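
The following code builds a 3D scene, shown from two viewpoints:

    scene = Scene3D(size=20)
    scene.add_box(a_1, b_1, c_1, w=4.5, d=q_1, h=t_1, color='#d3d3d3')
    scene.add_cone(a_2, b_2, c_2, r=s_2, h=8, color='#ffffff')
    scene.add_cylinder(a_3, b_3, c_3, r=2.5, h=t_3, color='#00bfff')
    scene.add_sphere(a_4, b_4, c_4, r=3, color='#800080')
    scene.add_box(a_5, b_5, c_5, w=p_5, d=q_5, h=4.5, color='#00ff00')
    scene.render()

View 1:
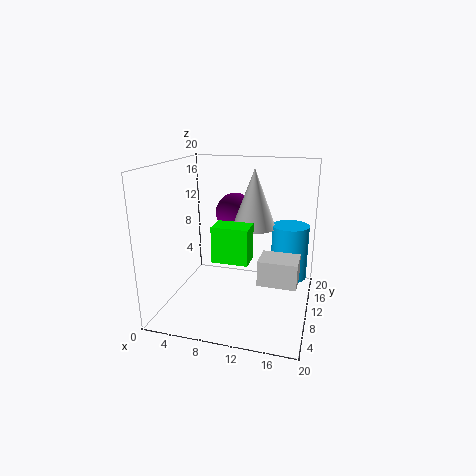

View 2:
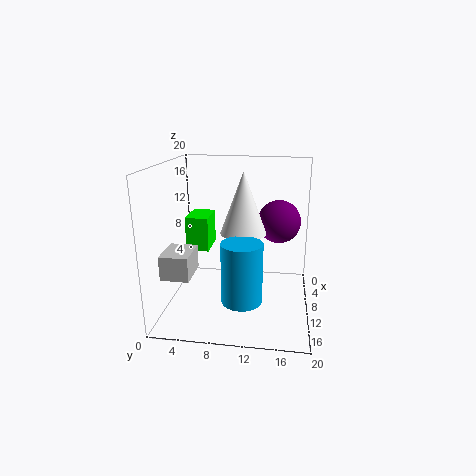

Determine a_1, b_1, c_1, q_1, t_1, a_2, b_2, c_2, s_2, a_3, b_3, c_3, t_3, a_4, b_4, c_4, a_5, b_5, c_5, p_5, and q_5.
a_1 = 14.5
b_1 = 2
c_1 = 7.5
q_1 = 3.5
t_1 = 3
a_2 = 12
b_2 = 11
c_2 = 11.5
s_2 = 3
a_3 = 17
b_3 = 11.5
c_3 = 4.5
t_3 = 7.5
a_4 = 8
b_4 = 15.5
c_4 = 12
a_5 = 8.5
b_5 = 3.5
c_5 = 9
p_5 = 4.5
q_5 = 3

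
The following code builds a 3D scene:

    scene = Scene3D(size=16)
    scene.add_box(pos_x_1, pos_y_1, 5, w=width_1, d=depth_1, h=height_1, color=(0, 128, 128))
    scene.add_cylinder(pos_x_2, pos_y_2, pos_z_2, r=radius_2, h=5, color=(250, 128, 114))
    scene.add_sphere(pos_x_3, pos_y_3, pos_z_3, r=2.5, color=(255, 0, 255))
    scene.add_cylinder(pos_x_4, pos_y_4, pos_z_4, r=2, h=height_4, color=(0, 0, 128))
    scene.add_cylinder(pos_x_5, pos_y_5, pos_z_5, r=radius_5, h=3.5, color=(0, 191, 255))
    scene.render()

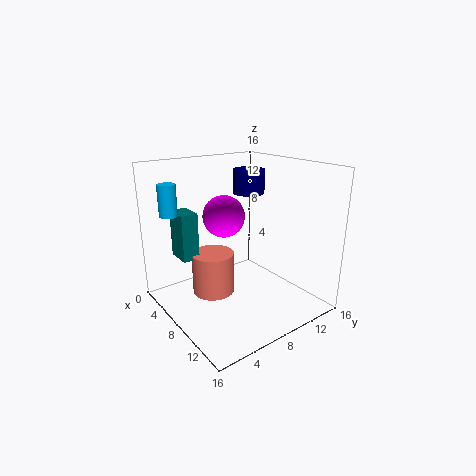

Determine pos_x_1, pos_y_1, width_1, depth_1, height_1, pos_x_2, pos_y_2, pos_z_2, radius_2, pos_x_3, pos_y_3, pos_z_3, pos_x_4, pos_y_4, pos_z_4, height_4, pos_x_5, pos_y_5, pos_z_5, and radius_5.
pos_x_1 = 1.5
pos_y_1 = 3
width_1 = 3
depth_1 = 2
height_1 = 5.5
pos_x_2 = 5
pos_y_2 = 6.5
pos_z_2 = 0.5
radius_2 = 2.5
pos_x_3 = 4.5
pos_y_3 = 8.5
pos_z_3 = 9.5
pos_x_4 = 3.5
pos_y_4 = 13
pos_z_4 = 11.5
height_4 = 3
pos_x_5 = 3.5
pos_y_5 = 2
pos_z_5 = 10.5
radius_5 = 1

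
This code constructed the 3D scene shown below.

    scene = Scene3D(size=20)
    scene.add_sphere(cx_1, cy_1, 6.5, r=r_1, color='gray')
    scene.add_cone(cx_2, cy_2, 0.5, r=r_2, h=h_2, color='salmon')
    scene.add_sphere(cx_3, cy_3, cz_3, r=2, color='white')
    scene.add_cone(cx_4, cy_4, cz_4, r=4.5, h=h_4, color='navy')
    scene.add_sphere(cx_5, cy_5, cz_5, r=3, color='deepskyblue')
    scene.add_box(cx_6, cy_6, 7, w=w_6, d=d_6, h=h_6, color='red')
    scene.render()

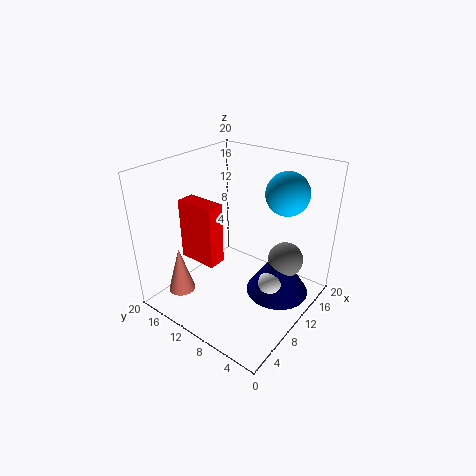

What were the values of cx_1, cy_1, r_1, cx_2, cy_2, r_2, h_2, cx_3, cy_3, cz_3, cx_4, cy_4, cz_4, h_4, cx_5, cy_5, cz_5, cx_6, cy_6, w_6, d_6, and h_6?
cx_1 = 14
cy_1 = 4.5
r_1 = 2.5
cx_2 = 5.5
cy_2 = 17.5
r_2 = 2
h_2 = 7
cx_3 = 11.5
cy_3 = 5
cz_3 = 3.5
cx_4 = 13
cy_4 = 5
cz_4 = 1.5
h_4 = 7
cx_5 = 15
cy_5 = 5.5
cz_5 = 16
cx_6 = 5.5
cy_6 = 11
w_6 = 2.5
d_6 = 5.5
h_6 = 8.5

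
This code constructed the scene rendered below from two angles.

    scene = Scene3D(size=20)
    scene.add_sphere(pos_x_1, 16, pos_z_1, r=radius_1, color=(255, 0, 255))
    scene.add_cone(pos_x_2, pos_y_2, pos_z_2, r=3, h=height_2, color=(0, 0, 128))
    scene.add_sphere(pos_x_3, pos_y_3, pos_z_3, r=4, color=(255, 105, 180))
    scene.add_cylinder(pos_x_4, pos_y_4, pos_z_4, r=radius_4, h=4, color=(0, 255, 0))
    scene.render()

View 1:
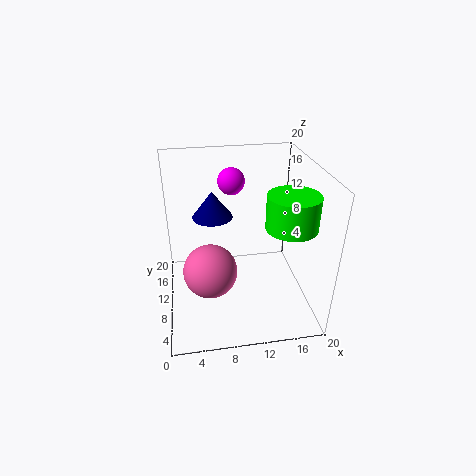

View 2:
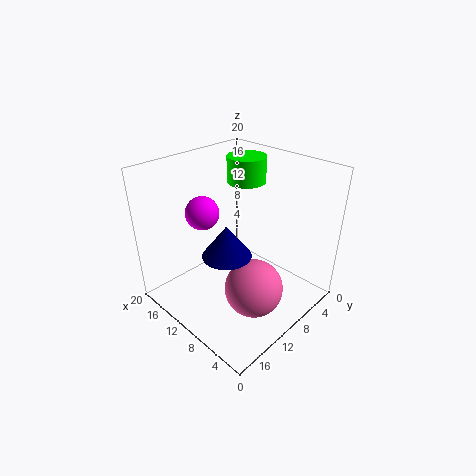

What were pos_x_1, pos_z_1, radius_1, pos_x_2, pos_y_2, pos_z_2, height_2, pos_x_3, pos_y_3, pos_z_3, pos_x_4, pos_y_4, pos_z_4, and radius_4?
pos_x_1 = 10, pos_z_1 = 16, radius_1 = 2, pos_x_2 = 7, pos_y_2 = 15, pos_z_2 = 11, height_2 = 4, pos_x_3 = 6, pos_y_3 = 11, pos_z_3 = 4, pos_x_4 = 15, pos_y_4 = 3, pos_z_4 = 15, radius_4 = 3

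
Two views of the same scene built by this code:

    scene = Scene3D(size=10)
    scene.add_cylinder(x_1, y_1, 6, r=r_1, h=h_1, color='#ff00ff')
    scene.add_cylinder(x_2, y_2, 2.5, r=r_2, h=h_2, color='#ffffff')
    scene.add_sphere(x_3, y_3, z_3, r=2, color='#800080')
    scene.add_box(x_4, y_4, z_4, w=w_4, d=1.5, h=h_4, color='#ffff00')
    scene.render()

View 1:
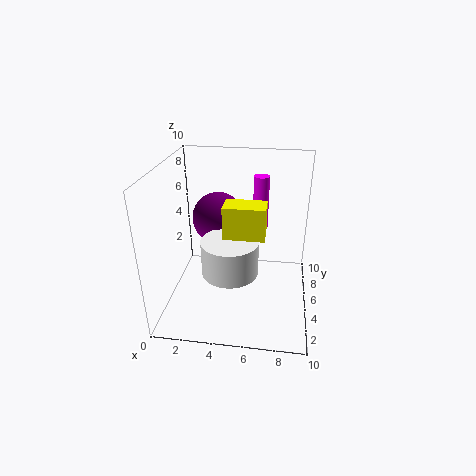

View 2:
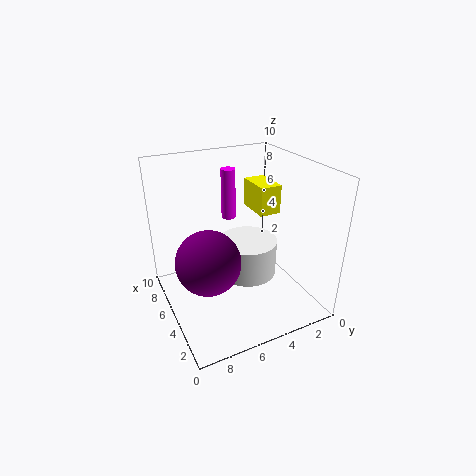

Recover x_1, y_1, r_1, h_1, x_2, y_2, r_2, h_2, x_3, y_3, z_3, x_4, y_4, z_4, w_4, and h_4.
x_1 = 6.5, y_1 = 5, r_1 = 0.5, h_1 = 3.5, x_2 = 4.5, y_2 = 4.5, r_2 = 2, h_2 = 2.5, x_3 = 3, y_3 = 8, z_3 = 5, x_4 = 4.5, y_4 = 2, z_4 = 6.5, w_4 = 2.5, h_4 = 2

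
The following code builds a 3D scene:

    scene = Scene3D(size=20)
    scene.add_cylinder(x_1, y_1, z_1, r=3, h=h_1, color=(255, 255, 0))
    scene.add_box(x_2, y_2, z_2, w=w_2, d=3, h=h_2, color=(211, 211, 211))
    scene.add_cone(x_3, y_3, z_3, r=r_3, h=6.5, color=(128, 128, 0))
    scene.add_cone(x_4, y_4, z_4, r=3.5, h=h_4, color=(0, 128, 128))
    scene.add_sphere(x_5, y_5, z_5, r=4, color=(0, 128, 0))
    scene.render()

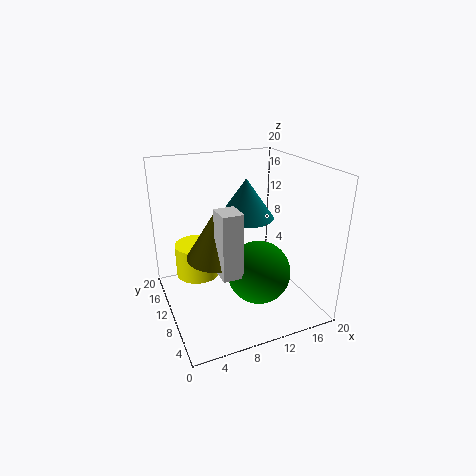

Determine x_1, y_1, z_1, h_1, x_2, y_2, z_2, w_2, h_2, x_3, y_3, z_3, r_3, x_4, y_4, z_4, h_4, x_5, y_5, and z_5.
x_1 = 4.5, y_1 = 11.5, z_1 = 5, h_1 = 4.5, x_2 = 5, y_2 = 2.5, z_2 = 8.5, w_2 = 2.5, h_2 = 8, x_3 = 6, y_3 = 7, z_3 = 9.5, r_3 = 4, x_4 = 10, y_4 = 7.5, z_4 = 14, h_4 = 5, x_5 = 10.5, y_5 = 4.5, z_5 = 7.5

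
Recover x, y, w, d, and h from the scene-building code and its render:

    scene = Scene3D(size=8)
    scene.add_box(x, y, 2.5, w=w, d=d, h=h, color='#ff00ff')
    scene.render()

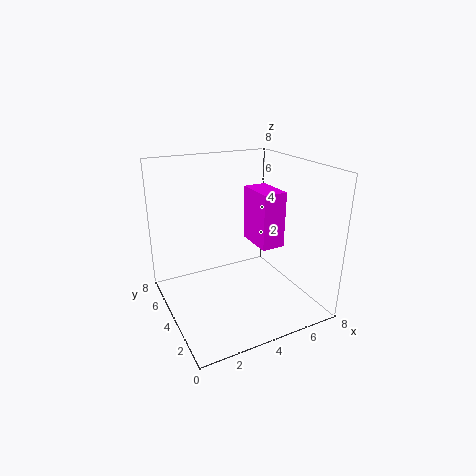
x = 6, y = 4.5, w = 1.5, d = 2.5, h = 3.5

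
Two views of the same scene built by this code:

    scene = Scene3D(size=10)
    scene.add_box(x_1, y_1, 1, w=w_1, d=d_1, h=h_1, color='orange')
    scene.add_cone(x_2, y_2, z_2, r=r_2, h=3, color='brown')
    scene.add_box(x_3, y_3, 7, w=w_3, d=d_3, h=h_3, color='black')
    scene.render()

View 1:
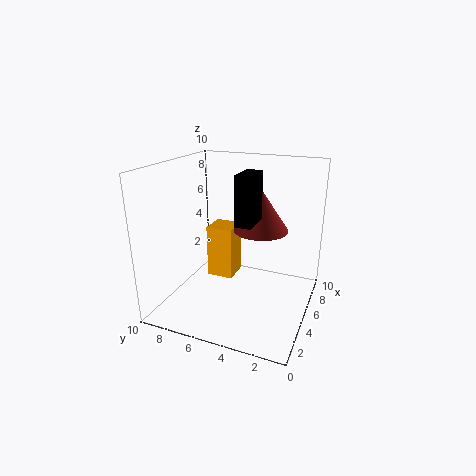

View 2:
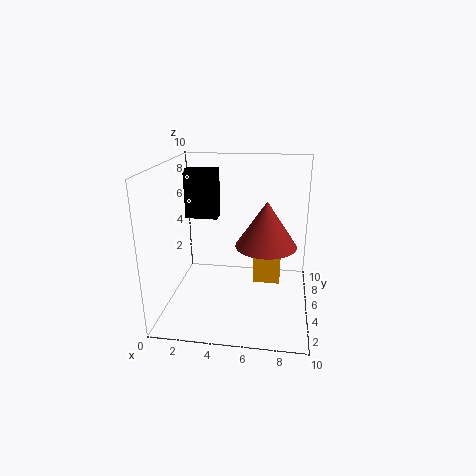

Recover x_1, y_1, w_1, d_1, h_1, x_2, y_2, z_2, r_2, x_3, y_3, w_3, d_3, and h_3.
x_1 = 6, y_1 = 6, w_1 = 2, d_1 = 2, h_1 = 4, x_2 = 7, y_2 = 4, z_2 = 5, r_2 = 2, x_3 = 2, y_3 = 3, w_3 = 2, d_3 = 1, h_3 = 3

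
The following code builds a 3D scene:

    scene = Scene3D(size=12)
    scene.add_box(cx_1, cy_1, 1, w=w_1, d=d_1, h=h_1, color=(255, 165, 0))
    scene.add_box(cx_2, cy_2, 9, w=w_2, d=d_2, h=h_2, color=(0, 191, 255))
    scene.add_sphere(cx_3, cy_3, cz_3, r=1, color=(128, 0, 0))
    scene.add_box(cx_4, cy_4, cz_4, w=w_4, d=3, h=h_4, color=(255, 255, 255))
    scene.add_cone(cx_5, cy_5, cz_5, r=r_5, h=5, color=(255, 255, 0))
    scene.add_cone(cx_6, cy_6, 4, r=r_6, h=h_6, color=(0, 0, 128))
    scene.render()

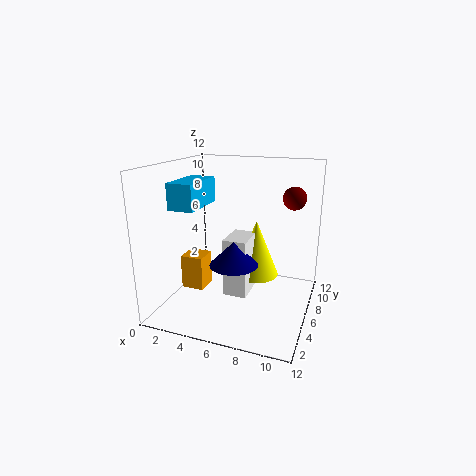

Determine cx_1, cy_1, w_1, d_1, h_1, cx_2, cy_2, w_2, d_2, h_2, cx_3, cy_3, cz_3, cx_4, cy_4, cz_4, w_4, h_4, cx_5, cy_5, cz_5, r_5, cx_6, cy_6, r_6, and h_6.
cx_1 = 1; cy_1 = 5; w_1 = 2; d_1 = 2; h_1 = 3; cx_2 = 2; cy_2 = 2; w_2 = 2; d_2 = 4; h_2 = 2; cx_3 = 10; cy_3 = 9; cz_3 = 9; cx_4 = 5; cy_4 = 5; cz_4 = 1; w_4 = 2; h_4 = 5; cx_5 = 7; cy_5 = 8; cz_5 = 2; r_5 = 2; cx_6 = 6; cy_6 = 5; r_6 = 2; h_6 = 2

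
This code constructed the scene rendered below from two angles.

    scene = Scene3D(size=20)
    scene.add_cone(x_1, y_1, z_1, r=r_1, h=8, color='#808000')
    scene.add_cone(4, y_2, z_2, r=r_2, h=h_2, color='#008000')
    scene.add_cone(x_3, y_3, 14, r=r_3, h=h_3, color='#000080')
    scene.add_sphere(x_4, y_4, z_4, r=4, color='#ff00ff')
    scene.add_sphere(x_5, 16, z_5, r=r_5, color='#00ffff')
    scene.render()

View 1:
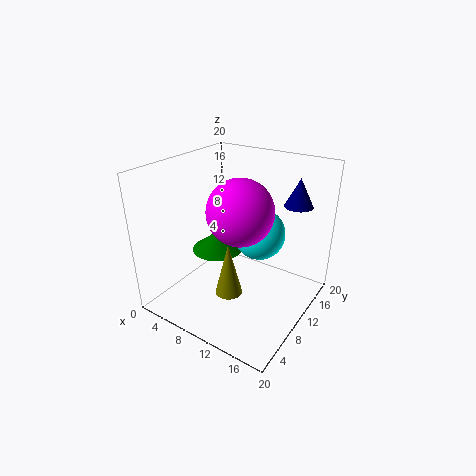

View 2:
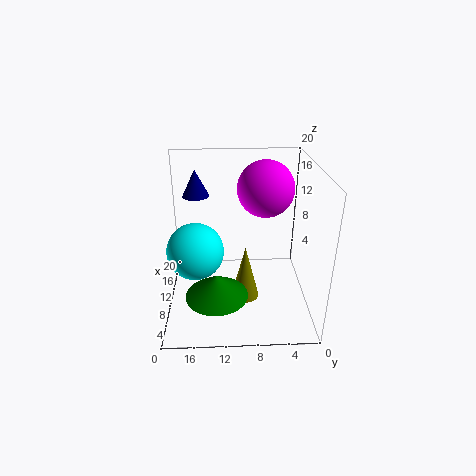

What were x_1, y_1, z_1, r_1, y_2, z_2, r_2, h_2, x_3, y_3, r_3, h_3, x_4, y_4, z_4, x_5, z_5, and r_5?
x_1 = 9, y_1 = 9, z_1 = 1, r_1 = 2, y_2 = 13, z_2 = 5, r_2 = 4, h_2 = 3, x_3 = 16, y_3 = 16, r_3 = 2, h_3 = 4, x_4 = 13, y_4 = 6, z_4 = 16, x_5 = 10, z_5 = 8, r_5 = 4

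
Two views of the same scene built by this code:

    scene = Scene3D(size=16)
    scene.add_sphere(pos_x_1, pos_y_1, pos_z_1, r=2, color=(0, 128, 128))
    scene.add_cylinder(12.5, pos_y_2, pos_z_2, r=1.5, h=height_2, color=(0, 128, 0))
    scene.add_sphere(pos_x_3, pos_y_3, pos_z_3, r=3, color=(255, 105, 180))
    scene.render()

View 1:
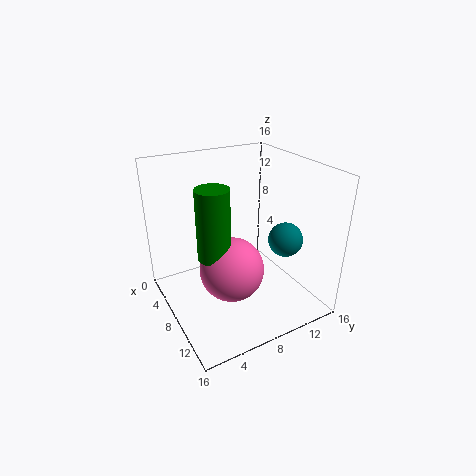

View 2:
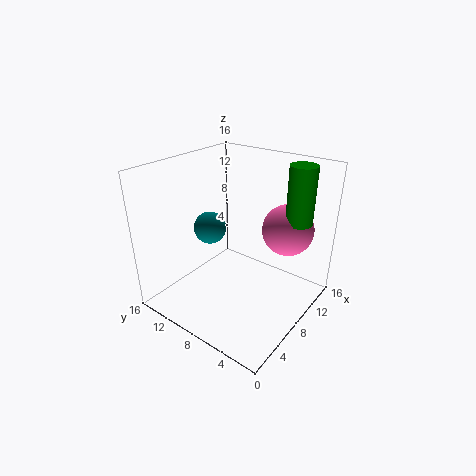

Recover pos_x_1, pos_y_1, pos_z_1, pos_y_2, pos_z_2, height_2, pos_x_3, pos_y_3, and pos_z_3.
pos_x_1 = 9.5
pos_y_1 = 13.5
pos_z_1 = 7
pos_y_2 = 3
pos_z_2 = 9.5
height_2 = 6.5
pos_x_3 = 13
pos_y_3 = 4.5
pos_z_3 = 8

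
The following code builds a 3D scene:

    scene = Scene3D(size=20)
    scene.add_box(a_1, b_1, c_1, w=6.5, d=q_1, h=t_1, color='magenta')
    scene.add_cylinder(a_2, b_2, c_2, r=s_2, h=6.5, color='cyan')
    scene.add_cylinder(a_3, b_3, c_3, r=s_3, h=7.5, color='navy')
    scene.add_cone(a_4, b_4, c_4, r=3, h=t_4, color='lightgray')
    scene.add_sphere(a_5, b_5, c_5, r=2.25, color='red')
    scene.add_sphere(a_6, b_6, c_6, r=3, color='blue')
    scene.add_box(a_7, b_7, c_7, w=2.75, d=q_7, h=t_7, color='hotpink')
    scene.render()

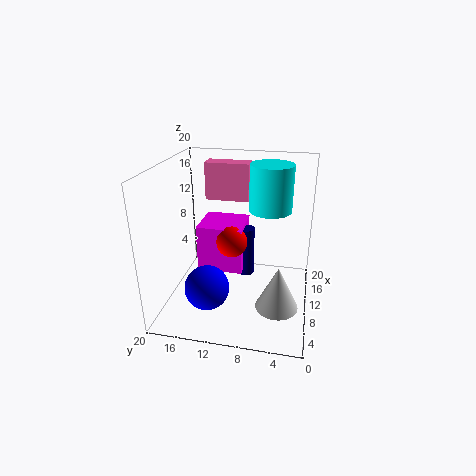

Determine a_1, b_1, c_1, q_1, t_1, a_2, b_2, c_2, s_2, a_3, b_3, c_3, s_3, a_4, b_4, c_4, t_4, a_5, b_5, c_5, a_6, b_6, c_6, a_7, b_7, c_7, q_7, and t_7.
a_1 = 11, b_1 = 9.75, c_1 = 3.5, q_1 = 6.75, t_1 = 7, a_2 = 13, b_2 = 6, c_2 = 13.25, s_2 = 3, a_3 = 13.5, b_3 = 9.5, c_3 = 2.5, s_3 = 1.25, a_4 = 8, b_4 = 4, c_4 = 0.75, t_4 = 6.25, a_5 = 11.5, b_5 = 11.25, c_5 = 8.5, a_6 = 5.25, b_6 = 13.25, c_6 = 4.5, a_7 = 16.25, b_7 = 9.75, c_7 = 13, q_7 = 6.75, t_7 = 5.75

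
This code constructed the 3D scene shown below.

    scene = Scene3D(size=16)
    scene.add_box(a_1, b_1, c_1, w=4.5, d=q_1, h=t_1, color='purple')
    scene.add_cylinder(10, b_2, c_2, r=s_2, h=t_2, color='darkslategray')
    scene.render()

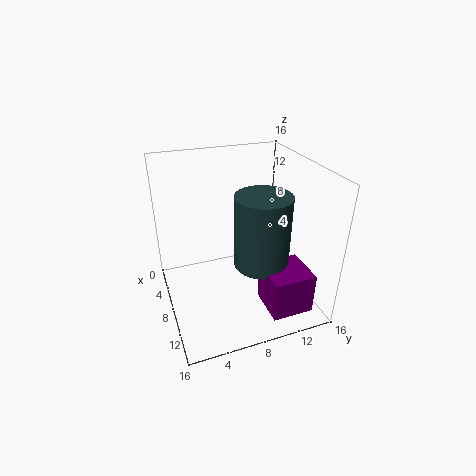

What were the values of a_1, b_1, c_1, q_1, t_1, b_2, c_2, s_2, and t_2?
a_1 = 10.5; b_1 = 9.5; c_1 = 1.5; q_1 = 4.5; t_1 = 4.5; b_2 = 10; c_2 = 5.5; s_2 = 3; t_2 = 8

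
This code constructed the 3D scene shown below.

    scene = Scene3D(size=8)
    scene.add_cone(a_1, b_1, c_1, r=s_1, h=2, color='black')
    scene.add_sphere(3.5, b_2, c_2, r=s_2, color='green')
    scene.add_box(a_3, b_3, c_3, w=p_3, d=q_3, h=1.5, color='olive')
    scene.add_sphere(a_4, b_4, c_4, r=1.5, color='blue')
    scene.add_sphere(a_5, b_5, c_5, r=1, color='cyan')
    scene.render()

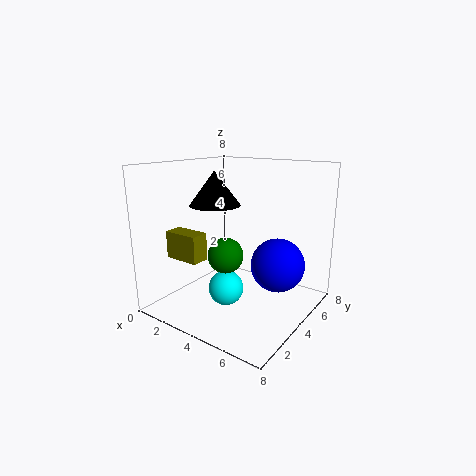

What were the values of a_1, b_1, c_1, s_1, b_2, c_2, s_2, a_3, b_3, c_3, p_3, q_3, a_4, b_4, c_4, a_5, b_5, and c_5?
a_1 = 2
b_1 = 4.5
c_1 = 5.5
s_1 = 1.5
b_2 = 3.5
c_2 = 3
s_2 = 1
a_3 = 1
b_3 = 1.5
c_3 = 3
p_3 = 2
q_3 = 1
a_4 = 6
b_4 = 5
c_4 = 2.5
a_5 = 3.5
b_5 = 3.5
c_5 = 1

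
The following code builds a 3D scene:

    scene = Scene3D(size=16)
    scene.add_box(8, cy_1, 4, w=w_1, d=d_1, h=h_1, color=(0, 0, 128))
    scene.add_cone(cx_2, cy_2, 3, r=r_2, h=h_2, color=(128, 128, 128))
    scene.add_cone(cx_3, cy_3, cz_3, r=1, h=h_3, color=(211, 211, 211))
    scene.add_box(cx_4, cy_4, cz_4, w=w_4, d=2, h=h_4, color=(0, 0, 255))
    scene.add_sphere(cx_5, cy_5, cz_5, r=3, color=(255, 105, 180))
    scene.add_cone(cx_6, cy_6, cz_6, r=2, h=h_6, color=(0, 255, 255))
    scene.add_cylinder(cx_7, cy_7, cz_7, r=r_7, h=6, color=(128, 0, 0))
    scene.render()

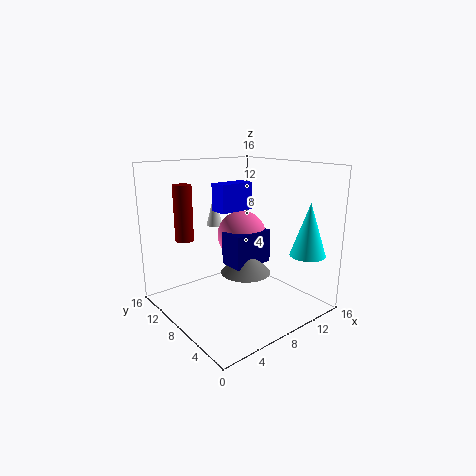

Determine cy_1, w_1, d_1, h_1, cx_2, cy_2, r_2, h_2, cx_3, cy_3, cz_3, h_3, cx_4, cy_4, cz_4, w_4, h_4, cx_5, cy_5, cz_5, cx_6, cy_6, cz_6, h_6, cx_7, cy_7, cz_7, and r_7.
cy_1 = 8
w_1 = 5
d_1 = 3
h_1 = 4
cx_2 = 10
cy_2 = 9
r_2 = 3
h_2 = 3
cx_3 = 9
cy_3 = 14
cz_3 = 8
h_3 = 4
cx_4 = 6
cy_4 = 8
cz_4 = 11
w_4 = 4
h_4 = 3
cx_5 = 11
cy_5 = 11
cz_5 = 7
cx_6 = 14
cy_6 = 3
cz_6 = 6
h_6 = 6
cx_7 = 3
cy_7 = 11
cz_7 = 8
r_7 = 1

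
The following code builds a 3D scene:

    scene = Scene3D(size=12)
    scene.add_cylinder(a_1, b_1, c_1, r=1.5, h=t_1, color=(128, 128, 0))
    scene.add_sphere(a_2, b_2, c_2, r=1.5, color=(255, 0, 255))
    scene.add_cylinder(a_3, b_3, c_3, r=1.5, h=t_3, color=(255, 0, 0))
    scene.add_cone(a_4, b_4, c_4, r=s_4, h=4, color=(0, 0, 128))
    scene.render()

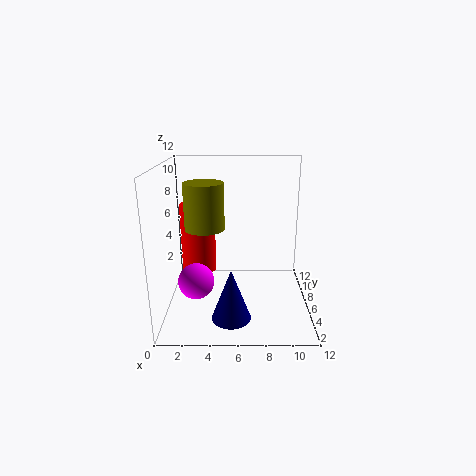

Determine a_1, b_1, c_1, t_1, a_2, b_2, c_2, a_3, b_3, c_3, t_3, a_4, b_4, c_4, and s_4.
a_1 = 3.5, b_1 = 4, c_1 = 7.5, t_1 = 3.5, a_2 = 2.5, b_2 = 5, c_2 = 2.5, a_3 = 2.5, b_3 = 7.5, c_3 = 2.5, t_3 = 6, a_4 = 5.5, b_4 = 2, c_4 = 1, s_4 = 1.5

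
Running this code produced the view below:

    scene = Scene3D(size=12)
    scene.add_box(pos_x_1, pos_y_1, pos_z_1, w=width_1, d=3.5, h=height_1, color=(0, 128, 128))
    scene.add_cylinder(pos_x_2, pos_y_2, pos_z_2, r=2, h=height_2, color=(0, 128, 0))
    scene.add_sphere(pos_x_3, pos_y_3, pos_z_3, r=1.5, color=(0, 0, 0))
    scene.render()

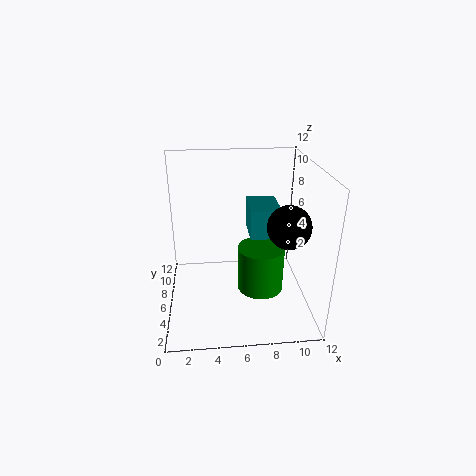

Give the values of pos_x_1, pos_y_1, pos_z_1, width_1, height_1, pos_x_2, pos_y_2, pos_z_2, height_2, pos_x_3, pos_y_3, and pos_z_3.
pos_x_1 = 7
pos_y_1 = 5.5
pos_z_1 = 6
width_1 = 2.5
height_1 = 2.5
pos_x_2 = 8
pos_y_2 = 6
pos_z_2 = 1
height_2 = 4
pos_x_3 = 9
pos_y_3 = 1.5
pos_z_3 = 9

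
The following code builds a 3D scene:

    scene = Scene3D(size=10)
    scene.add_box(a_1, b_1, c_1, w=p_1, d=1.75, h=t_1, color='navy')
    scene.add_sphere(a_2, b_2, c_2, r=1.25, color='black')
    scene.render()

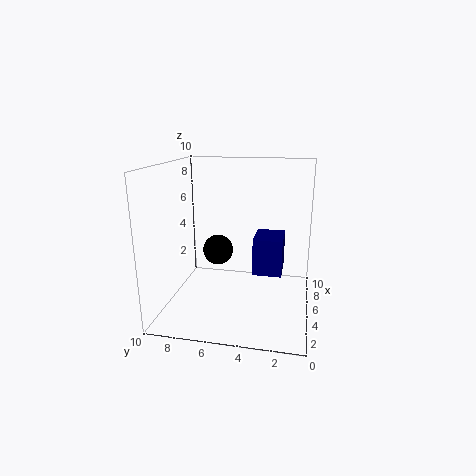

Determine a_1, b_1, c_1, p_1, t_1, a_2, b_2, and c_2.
a_1 = 2; b_1 = 1.75; c_1 = 3.75; p_1 = 2.25; t_1 = 2.25; a_2 = 8.75; b_2 = 7.5; c_2 = 2.5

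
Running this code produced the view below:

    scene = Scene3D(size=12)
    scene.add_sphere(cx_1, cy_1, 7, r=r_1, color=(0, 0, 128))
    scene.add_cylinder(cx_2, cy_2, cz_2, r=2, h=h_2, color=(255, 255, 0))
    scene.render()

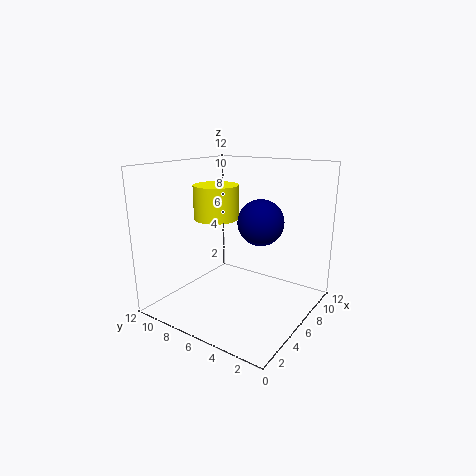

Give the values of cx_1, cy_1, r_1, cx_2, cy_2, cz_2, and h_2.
cx_1 = 8
cy_1 = 5
r_1 = 2
cx_2 = 7
cy_2 = 9
cz_2 = 7
h_2 = 3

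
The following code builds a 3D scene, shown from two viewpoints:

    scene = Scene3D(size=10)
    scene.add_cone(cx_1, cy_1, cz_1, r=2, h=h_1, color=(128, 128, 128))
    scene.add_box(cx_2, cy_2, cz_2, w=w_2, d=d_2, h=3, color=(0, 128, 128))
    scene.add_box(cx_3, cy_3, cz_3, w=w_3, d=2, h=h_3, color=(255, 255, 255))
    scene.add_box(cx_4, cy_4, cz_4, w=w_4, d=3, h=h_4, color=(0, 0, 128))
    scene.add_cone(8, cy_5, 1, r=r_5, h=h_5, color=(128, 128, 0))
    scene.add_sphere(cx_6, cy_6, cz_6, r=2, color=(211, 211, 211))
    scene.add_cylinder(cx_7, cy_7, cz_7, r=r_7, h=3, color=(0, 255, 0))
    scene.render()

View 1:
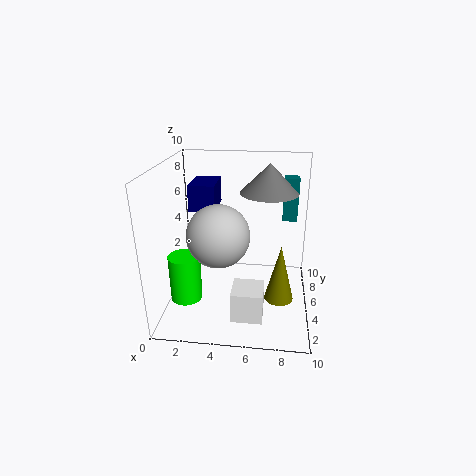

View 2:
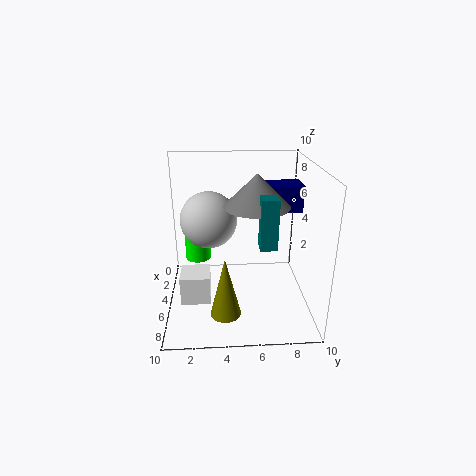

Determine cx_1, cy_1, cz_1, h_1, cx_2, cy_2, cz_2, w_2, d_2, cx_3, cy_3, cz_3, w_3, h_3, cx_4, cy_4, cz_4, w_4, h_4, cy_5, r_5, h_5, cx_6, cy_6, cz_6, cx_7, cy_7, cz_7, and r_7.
cx_1 = 7; cy_1 = 6; cz_1 = 8; h_1 = 2; cx_2 = 8; cy_2 = 6; cz_2 = 6; w_2 = 1; d_2 = 1; cx_3 = 5; cy_3 = 1; cz_3 = 1; w_3 = 2; h_3 = 2; cx_4 = 1; cy_4 = 7; cz_4 = 6; w_4 = 2; h_4 = 2; cy_5 = 4; r_5 = 1; h_5 = 4; cx_6 = 4; cy_6 = 3; cz_6 = 6; cx_7 = 2; cy_7 = 2; cz_7 = 2; r_7 = 1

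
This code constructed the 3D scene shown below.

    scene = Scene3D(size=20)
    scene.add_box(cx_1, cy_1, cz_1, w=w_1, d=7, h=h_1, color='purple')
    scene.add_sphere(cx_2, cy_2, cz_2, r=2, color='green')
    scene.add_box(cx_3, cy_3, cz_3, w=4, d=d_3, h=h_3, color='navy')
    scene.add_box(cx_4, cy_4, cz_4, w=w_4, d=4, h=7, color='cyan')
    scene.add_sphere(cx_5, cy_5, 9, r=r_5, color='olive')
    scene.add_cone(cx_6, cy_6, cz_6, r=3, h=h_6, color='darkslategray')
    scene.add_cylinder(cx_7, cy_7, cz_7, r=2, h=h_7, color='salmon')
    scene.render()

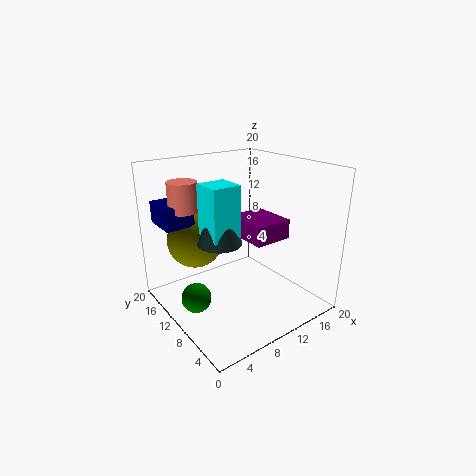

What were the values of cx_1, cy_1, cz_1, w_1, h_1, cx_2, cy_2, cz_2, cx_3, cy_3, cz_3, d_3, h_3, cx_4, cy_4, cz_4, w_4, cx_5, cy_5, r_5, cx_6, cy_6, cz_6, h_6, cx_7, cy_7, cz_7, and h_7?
cx_1 = 13, cy_1 = 9, cz_1 = 8, w_1 = 6, h_1 = 3, cx_2 = 3, cy_2 = 10, cz_2 = 3, cx_3 = 1, cy_3 = 13, cz_3 = 12, d_3 = 5, h_3 = 3, cx_4 = 5, cy_4 = 8, cz_4 = 11, w_4 = 4, cx_5 = 6, cy_5 = 15, r_5 = 4, cx_6 = 7, cy_6 = 10, cz_6 = 10, h_6 = 8, cx_7 = 4, cy_7 = 14, cz_7 = 14, h_7 = 4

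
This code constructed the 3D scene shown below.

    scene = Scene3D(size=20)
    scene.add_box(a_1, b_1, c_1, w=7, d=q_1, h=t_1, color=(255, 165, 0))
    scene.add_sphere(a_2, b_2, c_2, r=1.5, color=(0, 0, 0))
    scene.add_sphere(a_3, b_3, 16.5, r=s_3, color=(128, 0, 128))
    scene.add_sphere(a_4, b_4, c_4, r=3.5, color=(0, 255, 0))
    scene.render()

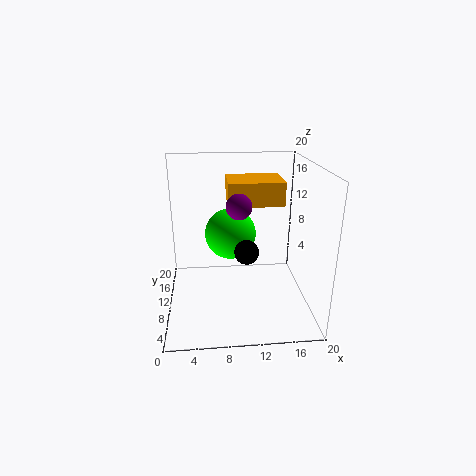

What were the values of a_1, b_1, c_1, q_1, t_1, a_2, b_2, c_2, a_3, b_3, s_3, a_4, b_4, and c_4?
a_1 = 8.5
b_1 = 6.5
c_1 = 15.5
q_1 = 5.5
t_1 = 3
a_2 = 10.5
b_2 = 4.5
c_2 = 10.5
a_3 = 9.5
b_3 = 4
s_3 = 1.5
a_4 = 9
b_4 = 10.5
c_4 = 10.5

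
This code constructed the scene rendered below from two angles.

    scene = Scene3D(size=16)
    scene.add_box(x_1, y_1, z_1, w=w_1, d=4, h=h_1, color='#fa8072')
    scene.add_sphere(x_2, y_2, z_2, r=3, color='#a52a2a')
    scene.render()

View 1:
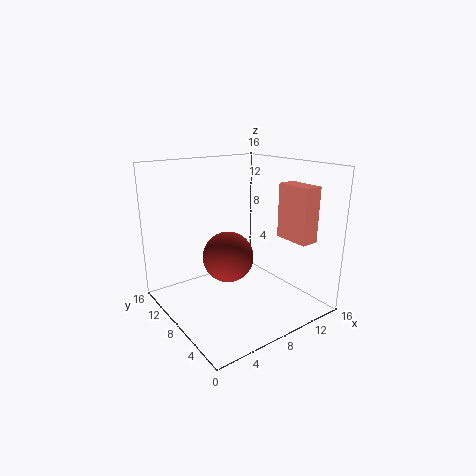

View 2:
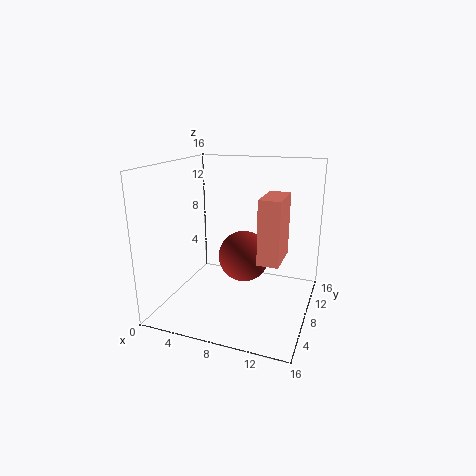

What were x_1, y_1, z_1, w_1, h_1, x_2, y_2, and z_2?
x_1 = 12, y_1 = 2, z_1 = 8, w_1 = 2, h_1 = 6, x_2 = 8, y_2 = 10, z_2 = 5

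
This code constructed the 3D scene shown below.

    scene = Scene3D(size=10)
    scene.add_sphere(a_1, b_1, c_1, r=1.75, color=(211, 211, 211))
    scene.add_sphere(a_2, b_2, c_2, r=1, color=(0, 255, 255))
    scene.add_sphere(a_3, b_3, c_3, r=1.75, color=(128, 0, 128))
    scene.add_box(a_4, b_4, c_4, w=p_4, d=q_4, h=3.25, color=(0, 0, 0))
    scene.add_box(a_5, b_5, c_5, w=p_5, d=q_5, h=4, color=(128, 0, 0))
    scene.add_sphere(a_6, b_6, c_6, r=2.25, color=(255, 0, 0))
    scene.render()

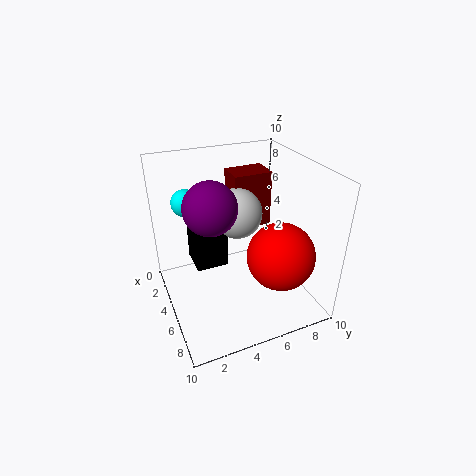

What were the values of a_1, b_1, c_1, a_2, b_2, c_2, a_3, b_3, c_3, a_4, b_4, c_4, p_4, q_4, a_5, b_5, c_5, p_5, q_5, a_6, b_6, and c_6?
a_1 = 4.25, b_1 = 5.25, c_1 = 6.5, a_2 = 1.75, b_2 = 2.25, c_2 = 6.75, a_3 = 5.25, b_3 = 3, c_3 = 7.75, a_4 = 2.75, b_4 = 2, c_4 = 3, p_4 = 2.25, q_4 = 2.25, a_5 = 2, b_5 = 5.25, c_5 = 5, p_5 = 2, q_5 = 2.75, a_6 = 7.5, b_6 = 7, c_6 = 4.5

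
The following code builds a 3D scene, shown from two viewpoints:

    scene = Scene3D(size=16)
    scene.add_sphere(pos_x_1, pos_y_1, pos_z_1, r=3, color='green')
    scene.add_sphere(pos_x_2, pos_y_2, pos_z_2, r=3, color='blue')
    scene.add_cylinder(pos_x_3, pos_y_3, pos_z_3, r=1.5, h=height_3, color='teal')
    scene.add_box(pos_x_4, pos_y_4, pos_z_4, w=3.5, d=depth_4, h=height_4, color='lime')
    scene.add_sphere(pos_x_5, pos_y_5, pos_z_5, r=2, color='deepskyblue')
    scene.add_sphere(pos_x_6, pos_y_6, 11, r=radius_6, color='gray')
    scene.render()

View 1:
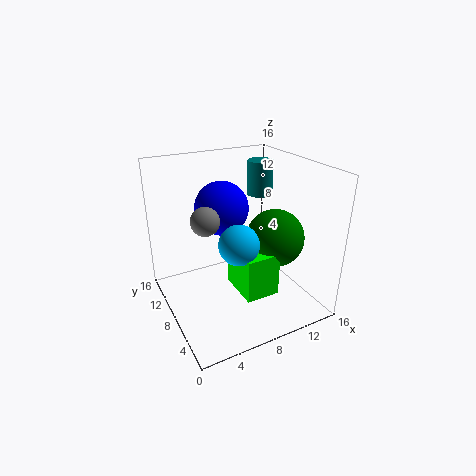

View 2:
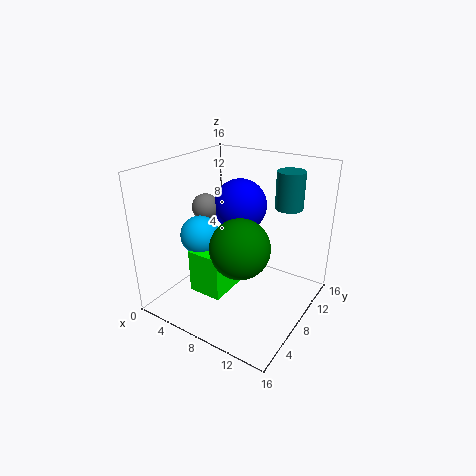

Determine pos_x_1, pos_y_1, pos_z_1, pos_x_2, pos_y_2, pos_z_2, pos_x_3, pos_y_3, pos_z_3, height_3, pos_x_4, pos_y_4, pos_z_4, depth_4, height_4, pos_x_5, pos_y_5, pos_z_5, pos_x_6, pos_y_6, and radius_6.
pos_x_1 = 10.5; pos_y_1 = 4.5; pos_z_1 = 9; pos_x_2 = 7; pos_y_2 = 10; pos_z_2 = 11; pos_x_3 = 12.5; pos_y_3 = 11; pos_z_3 = 11.5; height_3 = 4; pos_x_4 = 6; pos_y_4 = 2; pos_z_4 = 4; depth_4 = 4.5; height_4 = 4.5; pos_x_5 = 6; pos_y_5 = 4; pos_z_5 = 9.5; pos_x_6 = 4; pos_y_6 = 7.5; radius_6 = 1.5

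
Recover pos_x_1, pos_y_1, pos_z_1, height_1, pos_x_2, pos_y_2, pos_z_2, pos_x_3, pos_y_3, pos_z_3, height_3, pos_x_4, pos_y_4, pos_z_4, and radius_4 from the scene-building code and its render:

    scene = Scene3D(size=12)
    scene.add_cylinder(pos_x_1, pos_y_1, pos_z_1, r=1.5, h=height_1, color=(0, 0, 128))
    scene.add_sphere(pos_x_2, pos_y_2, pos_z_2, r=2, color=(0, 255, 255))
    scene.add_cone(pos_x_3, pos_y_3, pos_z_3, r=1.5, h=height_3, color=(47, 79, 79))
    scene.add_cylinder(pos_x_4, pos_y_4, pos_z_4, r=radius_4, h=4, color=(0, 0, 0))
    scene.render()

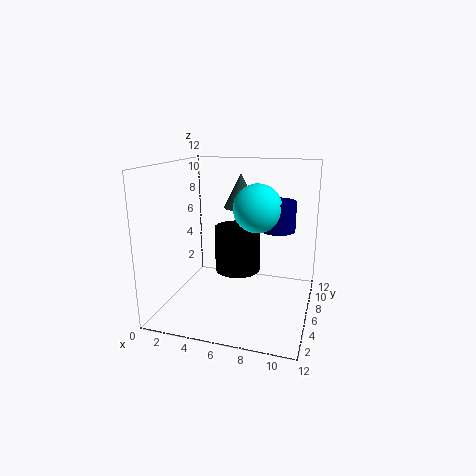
pos_x_1 = 9
pos_y_1 = 7.5
pos_z_1 = 6.5
height_1 = 2.5
pos_x_2 = 7.5
pos_y_2 = 6.5
pos_z_2 = 8.5
pos_x_3 = 5.5
pos_y_3 = 8.5
pos_z_3 = 8
height_3 = 3
pos_x_4 = 5.5
pos_y_4 = 7.5
pos_z_4 = 2.5
radius_4 = 2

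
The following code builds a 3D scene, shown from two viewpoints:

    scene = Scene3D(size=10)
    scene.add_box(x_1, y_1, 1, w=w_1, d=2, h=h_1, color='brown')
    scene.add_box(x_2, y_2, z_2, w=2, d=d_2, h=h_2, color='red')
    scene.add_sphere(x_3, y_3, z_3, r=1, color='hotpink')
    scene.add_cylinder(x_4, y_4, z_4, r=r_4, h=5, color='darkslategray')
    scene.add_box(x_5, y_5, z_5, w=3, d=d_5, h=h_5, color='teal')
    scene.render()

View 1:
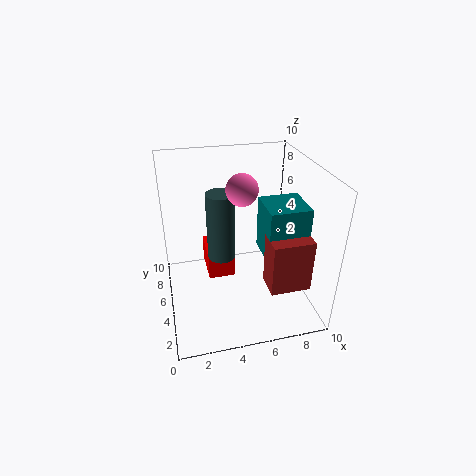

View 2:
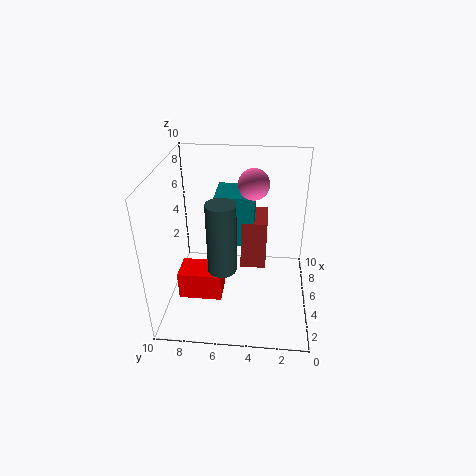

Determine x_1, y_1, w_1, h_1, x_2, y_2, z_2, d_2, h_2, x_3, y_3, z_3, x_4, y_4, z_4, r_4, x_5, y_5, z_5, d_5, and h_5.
x_1 = 7, y_1 = 3, w_1 = 3, h_1 = 4, x_2 = 3, y_2 = 6, z_2 = 1, d_2 = 3, h_2 = 2, x_3 = 5, y_3 = 4, z_3 = 9, x_4 = 4, y_4 = 6, z_4 = 3, r_4 = 1, x_5 = 7, y_5 = 4, z_5 = 3, d_5 = 3, h_5 = 4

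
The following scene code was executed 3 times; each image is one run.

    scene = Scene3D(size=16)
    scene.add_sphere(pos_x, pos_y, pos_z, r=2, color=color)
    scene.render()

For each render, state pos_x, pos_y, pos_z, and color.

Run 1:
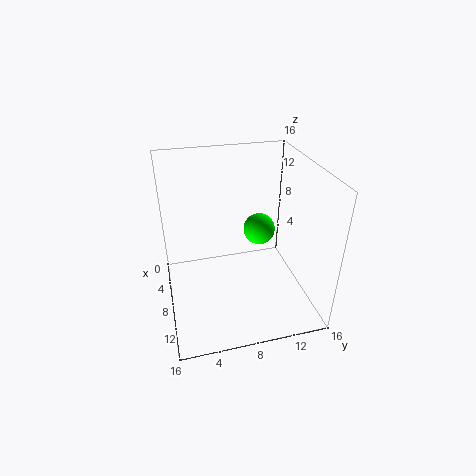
pos_x = 3.5; pos_y = 12; pos_z = 6; color = 'lime'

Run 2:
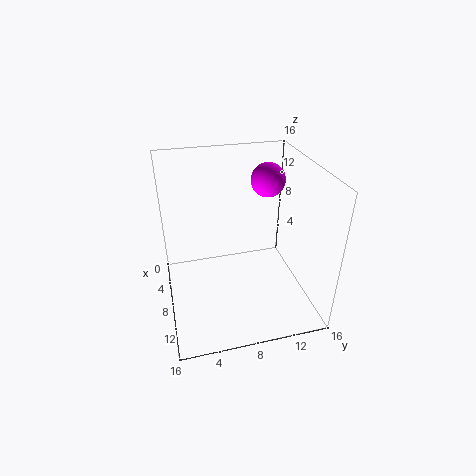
pos_x = 4.5; pos_y = 12.5; pos_z = 13; color = 'magenta'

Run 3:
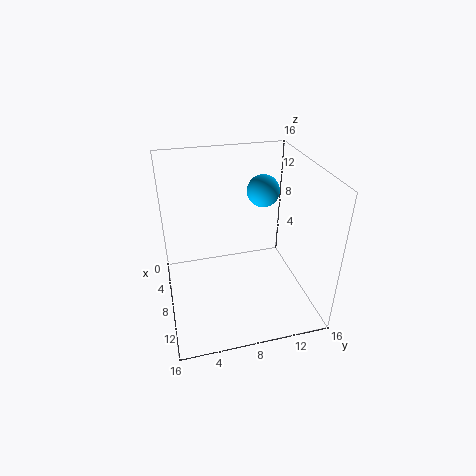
pos_x = 3; pos_y = 12.5; pos_z = 11; color = 'deepskyblue'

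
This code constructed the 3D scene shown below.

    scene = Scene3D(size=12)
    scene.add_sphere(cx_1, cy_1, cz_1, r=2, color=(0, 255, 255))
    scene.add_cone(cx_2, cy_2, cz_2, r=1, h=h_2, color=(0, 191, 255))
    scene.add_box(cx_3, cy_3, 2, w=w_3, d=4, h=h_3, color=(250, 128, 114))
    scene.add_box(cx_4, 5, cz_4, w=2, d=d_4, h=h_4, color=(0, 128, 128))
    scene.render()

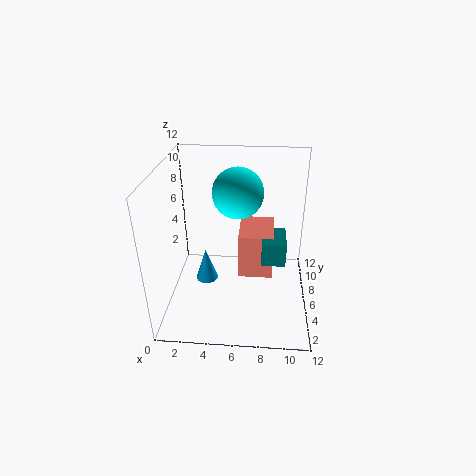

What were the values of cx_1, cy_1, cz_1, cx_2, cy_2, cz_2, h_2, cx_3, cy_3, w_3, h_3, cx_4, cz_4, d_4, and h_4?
cx_1 = 6, cy_1 = 6, cz_1 = 10, cx_2 = 3, cy_2 = 7, cz_2 = 1, h_2 = 3, cx_3 = 6, cy_3 = 6, w_3 = 3, h_3 = 4, cx_4 = 8, cz_4 = 4, d_4 = 3, h_4 = 2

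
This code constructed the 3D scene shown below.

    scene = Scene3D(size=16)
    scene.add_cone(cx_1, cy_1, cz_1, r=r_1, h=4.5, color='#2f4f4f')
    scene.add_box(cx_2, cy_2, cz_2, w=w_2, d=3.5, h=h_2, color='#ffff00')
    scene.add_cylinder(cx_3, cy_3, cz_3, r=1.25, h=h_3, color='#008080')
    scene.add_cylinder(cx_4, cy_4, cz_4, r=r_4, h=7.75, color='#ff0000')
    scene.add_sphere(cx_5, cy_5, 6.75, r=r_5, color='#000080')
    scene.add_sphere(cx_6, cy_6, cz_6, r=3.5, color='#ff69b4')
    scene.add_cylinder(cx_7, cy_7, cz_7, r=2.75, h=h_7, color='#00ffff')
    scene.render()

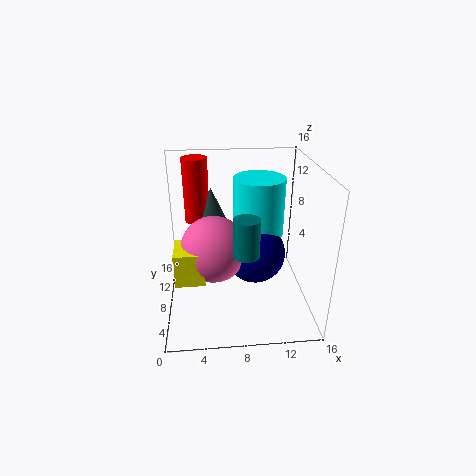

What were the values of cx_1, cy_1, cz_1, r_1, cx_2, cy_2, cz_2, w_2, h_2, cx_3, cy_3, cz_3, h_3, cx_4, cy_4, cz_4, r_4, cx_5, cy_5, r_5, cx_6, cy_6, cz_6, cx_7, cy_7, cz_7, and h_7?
cx_1 = 5.25, cy_1 = 12.75, cz_1 = 7.75, r_1 = 2, cx_2 = 1.25, cy_2 = 3.25, cz_2 = 5.25, w_2 = 3, h_2 = 3.5, cx_3 = 8.25, cy_3 = 2.5, cz_3 = 9, h_3 = 3.75, cx_4 = 3.5, cy_4 = 13.25, cz_4 = 8, r_4 = 1.5, cx_5 = 9.75, cy_5 = 6.75, r_5 = 3.25, cx_6 = 5.25, cy_6 = 6.25, cz_6 = 7.75, cx_7 = 10.25, cy_7 = 8.25, cz_7 = 8.5, h_7 = 6.25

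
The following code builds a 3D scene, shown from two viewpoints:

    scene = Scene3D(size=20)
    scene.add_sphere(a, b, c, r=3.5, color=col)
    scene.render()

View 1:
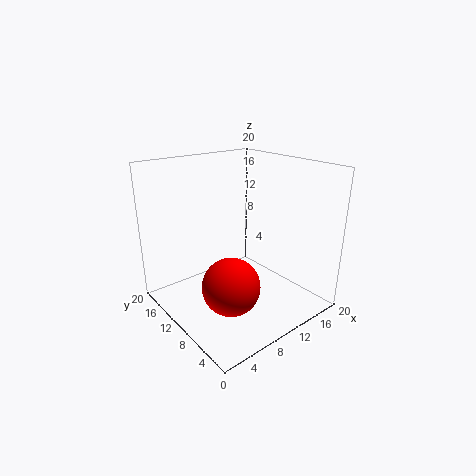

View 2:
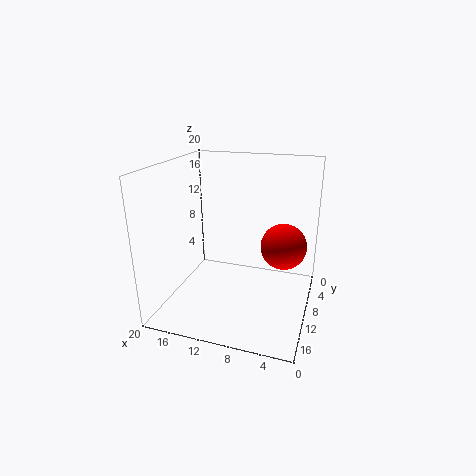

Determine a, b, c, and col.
a = 4.5, b = 4.5, c = 7, col = 'red'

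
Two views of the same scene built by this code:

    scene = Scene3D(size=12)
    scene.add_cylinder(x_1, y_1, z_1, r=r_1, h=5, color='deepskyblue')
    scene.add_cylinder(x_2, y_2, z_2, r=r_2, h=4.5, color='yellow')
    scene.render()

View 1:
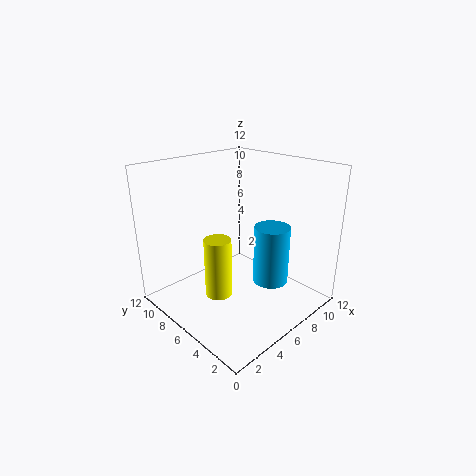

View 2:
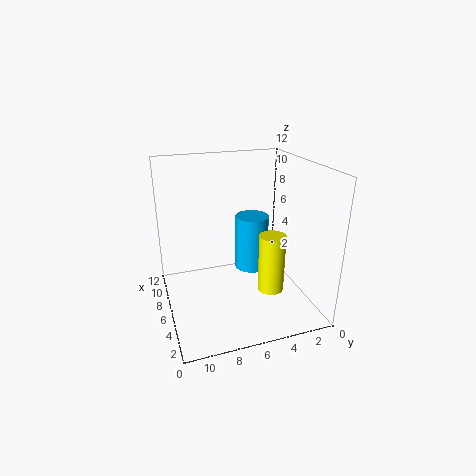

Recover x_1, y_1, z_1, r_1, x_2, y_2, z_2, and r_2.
x_1 = 8, y_1 = 4, z_1 = 2, r_1 = 1.5, x_2 = 2.5, y_2 = 4.5, z_2 = 3, r_2 = 1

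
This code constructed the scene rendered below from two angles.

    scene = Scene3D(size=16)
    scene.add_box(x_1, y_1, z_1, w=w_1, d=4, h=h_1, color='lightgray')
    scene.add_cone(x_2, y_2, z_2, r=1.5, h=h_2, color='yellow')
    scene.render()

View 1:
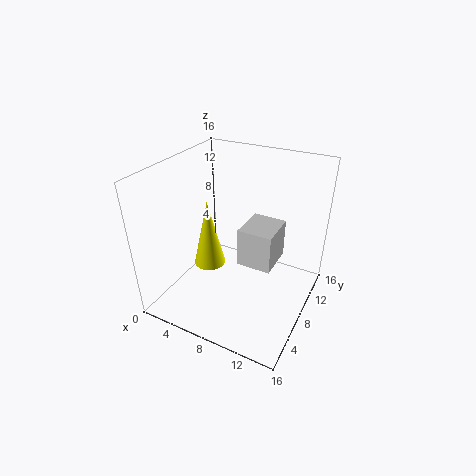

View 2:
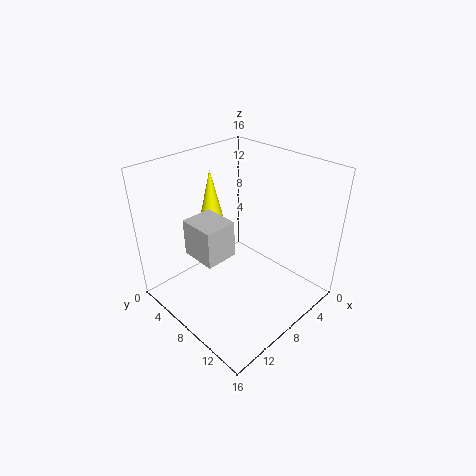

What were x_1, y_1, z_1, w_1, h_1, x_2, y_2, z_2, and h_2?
x_1 = 9.5, y_1 = 5, z_1 = 7, w_1 = 3.5, h_1 = 4, x_2 = 7.5, y_2 = 3, z_2 = 8, h_2 = 6.5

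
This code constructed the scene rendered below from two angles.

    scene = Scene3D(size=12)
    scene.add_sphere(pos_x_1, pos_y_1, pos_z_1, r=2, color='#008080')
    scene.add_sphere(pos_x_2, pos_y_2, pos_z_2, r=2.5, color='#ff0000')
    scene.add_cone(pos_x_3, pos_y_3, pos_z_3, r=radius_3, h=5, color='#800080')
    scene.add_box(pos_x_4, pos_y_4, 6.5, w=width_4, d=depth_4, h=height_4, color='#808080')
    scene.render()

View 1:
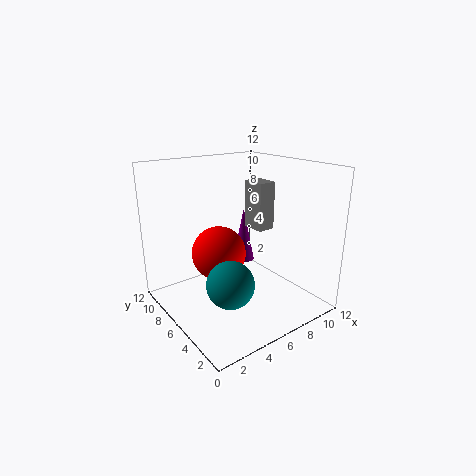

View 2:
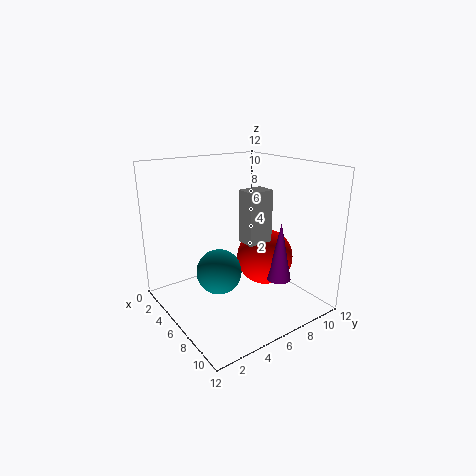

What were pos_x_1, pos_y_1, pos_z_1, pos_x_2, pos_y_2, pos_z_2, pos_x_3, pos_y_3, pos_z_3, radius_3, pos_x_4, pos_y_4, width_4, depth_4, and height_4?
pos_x_1 = 4.5; pos_y_1 = 5; pos_z_1 = 2.5; pos_x_2 = 6; pos_y_2 = 9; pos_z_2 = 3.5; pos_x_3 = 8.5; pos_y_3 = 8.5; pos_z_3 = 2.5; radius_3 = 1; pos_x_4 = 7.5; pos_y_4 = 5; width_4 = 1.5; depth_4 = 2; height_4 = 4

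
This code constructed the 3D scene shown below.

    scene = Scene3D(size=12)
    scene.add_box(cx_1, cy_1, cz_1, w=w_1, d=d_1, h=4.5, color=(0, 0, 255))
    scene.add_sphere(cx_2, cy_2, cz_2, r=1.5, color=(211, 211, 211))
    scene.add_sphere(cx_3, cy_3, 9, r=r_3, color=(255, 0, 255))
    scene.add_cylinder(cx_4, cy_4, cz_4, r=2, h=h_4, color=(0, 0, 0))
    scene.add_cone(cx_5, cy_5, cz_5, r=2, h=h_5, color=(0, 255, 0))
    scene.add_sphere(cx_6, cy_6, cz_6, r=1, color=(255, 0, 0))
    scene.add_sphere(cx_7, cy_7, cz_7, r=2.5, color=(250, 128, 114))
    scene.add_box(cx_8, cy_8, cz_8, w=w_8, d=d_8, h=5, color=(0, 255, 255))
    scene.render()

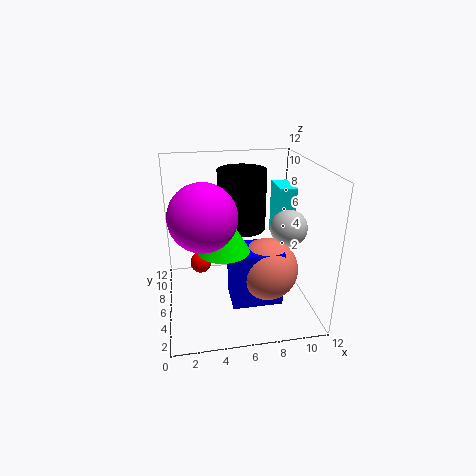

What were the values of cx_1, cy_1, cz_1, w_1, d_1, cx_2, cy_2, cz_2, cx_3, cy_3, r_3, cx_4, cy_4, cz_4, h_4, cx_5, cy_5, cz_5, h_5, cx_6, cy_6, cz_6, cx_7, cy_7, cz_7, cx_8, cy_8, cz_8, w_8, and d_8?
cx_1 = 5; cy_1 = 2.5; cz_1 = 1.5; w_1 = 4; d_1 = 3; cx_2 = 10; cy_2 = 5; cz_2 = 7; cx_3 = 3; cy_3 = 3.5; r_3 = 2.5; cx_4 = 6.5; cy_4 = 7; cz_4 = 6.5; h_4 = 5; cx_5 = 4.5; cy_5 = 4; cz_5 = 6; h_5 = 3.5; cx_6 = 3; cy_6 = 9.5; cz_6 = 2; cx_7 = 8; cy_7 = 4; cz_7 = 4; cx_8 = 10; cy_8 = 7.5; cz_8 = 4.5; w_8 = 1.5; d_8 = 3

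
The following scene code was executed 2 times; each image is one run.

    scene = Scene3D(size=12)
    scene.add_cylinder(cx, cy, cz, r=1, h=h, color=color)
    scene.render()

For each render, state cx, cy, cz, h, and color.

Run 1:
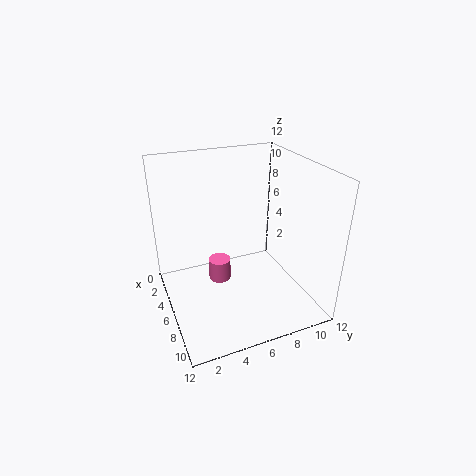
cx = 4
cy = 5
cz = 1
h = 2
color = 'hotpink'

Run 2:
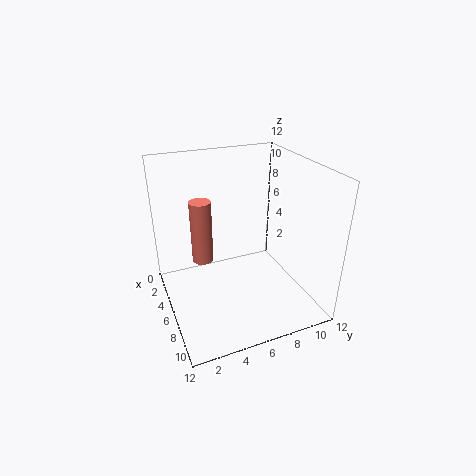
cx = 2
cy = 4
cz = 2
h = 6
color = 'salmon'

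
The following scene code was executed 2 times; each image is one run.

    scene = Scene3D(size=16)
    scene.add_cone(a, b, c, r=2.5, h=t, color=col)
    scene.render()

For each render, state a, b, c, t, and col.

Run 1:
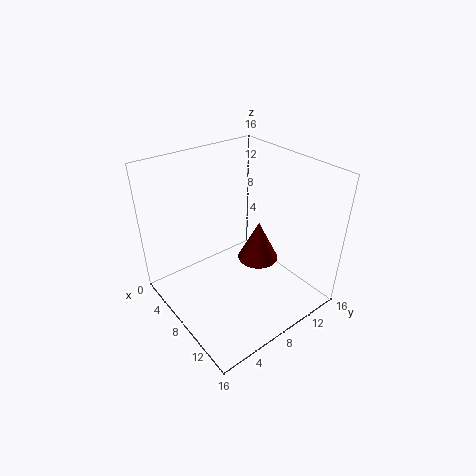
a = 7; b = 12; c = 3; t = 5; col = 'maroon'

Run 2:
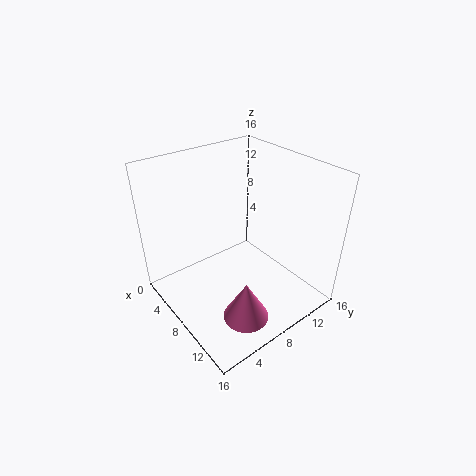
a = 12; b = 6; c = 0.5; t = 4.5; col = 'hotpink'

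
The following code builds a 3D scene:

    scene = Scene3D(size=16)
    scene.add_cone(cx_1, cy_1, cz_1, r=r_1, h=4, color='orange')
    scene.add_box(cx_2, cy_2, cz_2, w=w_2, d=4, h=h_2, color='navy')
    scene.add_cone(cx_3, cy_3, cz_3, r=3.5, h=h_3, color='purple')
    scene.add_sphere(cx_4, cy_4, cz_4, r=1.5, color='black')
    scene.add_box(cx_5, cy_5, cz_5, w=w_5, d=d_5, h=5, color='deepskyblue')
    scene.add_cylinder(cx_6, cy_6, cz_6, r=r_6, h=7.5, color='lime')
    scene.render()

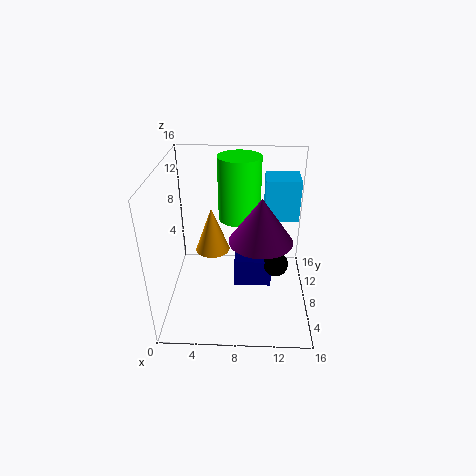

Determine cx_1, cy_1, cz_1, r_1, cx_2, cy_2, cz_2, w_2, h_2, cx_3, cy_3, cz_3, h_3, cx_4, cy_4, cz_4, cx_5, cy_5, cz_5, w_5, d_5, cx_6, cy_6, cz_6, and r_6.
cx_1 = 6; cy_1 = 2; cz_1 = 10.5; r_1 = 1.5; cx_2 = 7.5; cy_2 = 9; cz_2 = 0.5; w_2 = 4.5; h_2 = 3.5; cx_3 = 10.5; cy_3 = 7.5; cz_3 = 8; h_3 = 5; cx_4 = 12.5; cy_4 = 9.5; cz_4 = 3.5; cx_5 = 11; cy_5 = 11; cz_5 = 8.5; w_5 = 4; d_5 = 3.5; cx_6 = 8; cy_6 = 12; cz_6 = 8.5; r_6 = 2.5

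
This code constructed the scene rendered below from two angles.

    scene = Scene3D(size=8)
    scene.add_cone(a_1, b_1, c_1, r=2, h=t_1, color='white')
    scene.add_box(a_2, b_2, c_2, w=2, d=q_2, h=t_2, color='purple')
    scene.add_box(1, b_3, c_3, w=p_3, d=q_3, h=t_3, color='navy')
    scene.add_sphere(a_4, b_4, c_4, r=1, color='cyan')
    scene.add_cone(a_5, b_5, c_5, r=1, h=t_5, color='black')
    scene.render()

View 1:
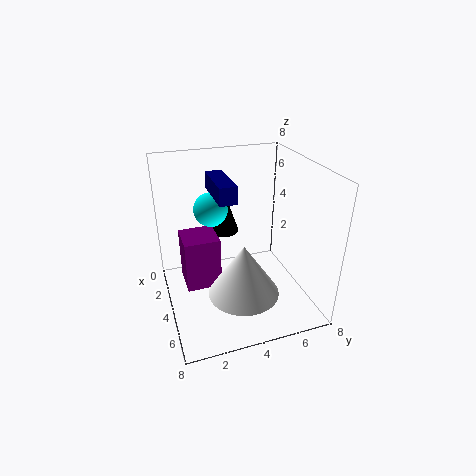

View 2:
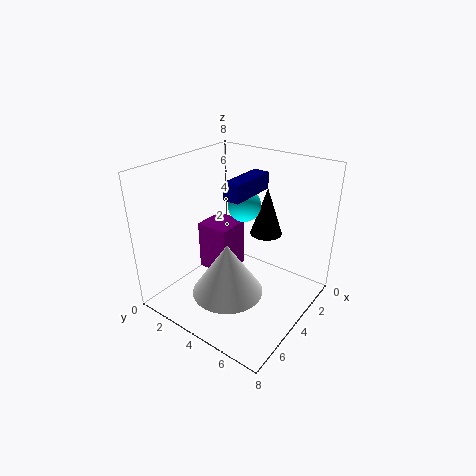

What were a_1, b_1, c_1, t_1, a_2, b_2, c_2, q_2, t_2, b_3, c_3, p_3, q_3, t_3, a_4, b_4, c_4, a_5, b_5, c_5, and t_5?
a_1 = 5; b_1 = 4; c_1 = 1; t_1 = 3; a_2 = 2; b_2 = 1; c_2 = 1; q_2 = 2; t_2 = 3; b_3 = 3; c_3 = 6; p_3 = 3; q_3 = 1; t_3 = 1; a_4 = 2; b_4 = 3; c_4 = 5; a_5 = 1; b_5 = 4; c_5 = 3; t_5 = 3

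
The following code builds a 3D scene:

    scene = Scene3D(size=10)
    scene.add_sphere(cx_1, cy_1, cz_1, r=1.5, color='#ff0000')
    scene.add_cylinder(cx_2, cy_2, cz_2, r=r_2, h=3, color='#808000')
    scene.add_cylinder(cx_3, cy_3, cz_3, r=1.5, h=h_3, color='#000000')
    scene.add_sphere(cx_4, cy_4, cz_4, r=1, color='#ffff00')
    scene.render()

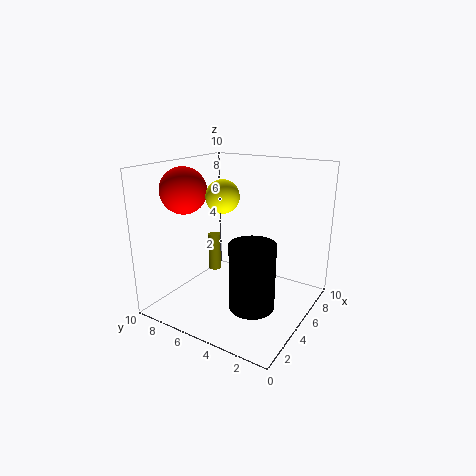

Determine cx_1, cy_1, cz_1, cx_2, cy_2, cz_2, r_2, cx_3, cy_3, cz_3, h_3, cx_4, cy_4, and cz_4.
cx_1 = 2.5
cy_1 = 7.5
cz_1 = 8.5
cx_2 = 7
cy_2 = 8.5
cz_2 = 1
r_2 = 0.5
cx_3 = 3.5
cy_3 = 3
cz_3 = 1
h_3 = 4.5
cx_4 = 2.5
cy_4 = 4.5
cz_4 = 8.5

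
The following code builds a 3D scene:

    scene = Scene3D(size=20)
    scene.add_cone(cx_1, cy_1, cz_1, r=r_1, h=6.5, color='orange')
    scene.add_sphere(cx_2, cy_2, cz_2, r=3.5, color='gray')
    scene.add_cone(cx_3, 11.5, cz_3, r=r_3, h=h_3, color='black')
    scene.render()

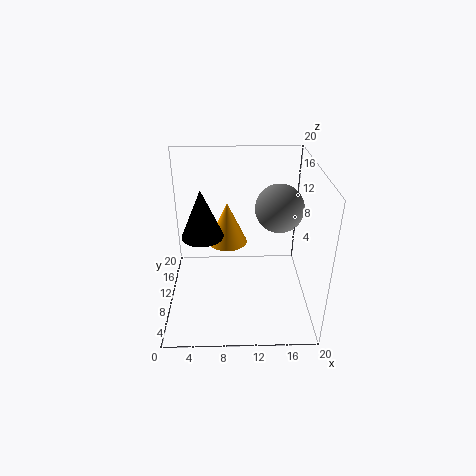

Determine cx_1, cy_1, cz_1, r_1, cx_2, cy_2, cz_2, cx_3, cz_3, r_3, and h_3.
cx_1 = 8.5; cy_1 = 15; cz_1 = 6.5; r_1 = 3; cx_2 = 16; cy_2 = 13; cz_2 = 13; cx_3 = 5; cz_3 = 9.5; r_3 = 3; h_3 = 7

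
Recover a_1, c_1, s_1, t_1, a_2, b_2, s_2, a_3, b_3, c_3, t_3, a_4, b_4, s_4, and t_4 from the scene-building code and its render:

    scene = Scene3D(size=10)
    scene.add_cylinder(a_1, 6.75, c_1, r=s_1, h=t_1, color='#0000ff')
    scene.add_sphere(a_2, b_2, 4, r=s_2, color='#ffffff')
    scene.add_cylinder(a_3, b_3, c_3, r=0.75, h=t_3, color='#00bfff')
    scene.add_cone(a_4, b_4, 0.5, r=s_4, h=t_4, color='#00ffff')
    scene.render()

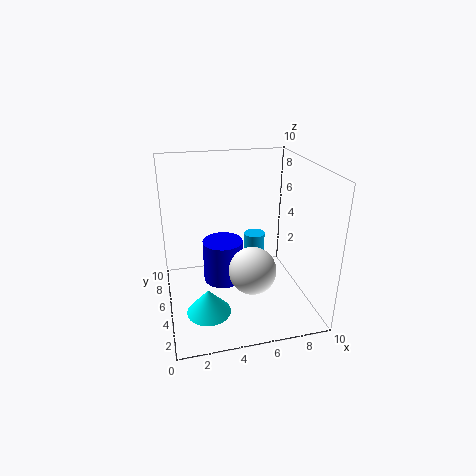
a_1 = 4.25; c_1 = 0.75; s_1 = 1.5; t_1 = 3.25; a_2 = 5.25; b_2 = 2.25; s_2 = 1.5; a_3 = 6.5; b_3 = 6; c_3 = 0.75; t_3 = 4; a_4 = 2.5; b_4 = 3.25; s_4 = 1.5; t_4 = 1.75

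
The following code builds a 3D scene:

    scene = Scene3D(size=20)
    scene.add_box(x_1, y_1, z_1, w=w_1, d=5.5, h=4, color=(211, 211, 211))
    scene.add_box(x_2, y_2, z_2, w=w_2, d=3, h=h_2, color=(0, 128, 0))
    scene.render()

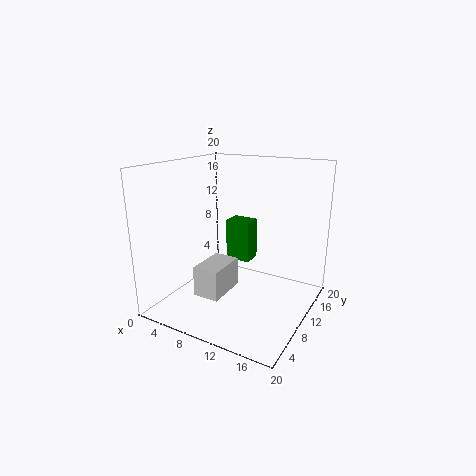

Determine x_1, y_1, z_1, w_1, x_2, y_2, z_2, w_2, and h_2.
x_1 = 7; y_1 = 3.5; z_1 = 3.5; w_1 = 3.5; x_2 = 5; y_2 = 15; z_2 = 4; w_2 = 4; h_2 = 6.5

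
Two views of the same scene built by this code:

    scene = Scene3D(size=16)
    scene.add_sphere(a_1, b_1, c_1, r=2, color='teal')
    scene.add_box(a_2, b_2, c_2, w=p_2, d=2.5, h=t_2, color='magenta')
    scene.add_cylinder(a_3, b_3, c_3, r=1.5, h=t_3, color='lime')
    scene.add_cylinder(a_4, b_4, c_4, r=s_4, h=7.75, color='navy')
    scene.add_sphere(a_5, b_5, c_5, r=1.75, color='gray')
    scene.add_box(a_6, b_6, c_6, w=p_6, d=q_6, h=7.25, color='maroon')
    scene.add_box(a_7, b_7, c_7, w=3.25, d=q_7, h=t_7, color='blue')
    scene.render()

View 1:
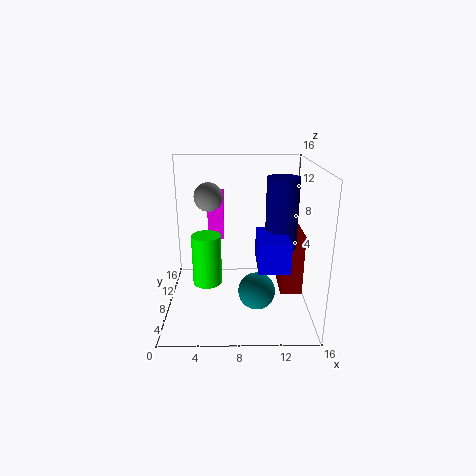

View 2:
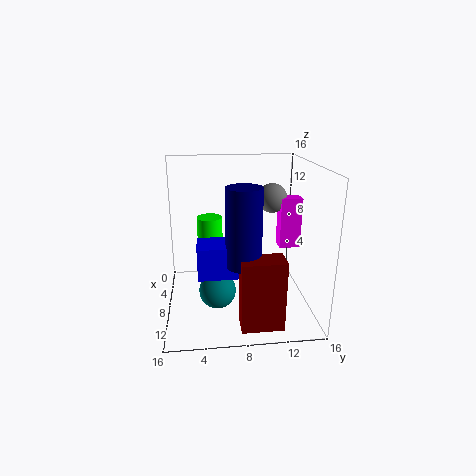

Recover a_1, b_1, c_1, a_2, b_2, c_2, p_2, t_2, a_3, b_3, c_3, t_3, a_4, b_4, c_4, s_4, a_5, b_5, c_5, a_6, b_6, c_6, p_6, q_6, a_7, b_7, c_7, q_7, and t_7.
a_1 = 10; b_1 = 5.5; c_1 = 2.75; a_2 = 4.25; b_2 = 13.25; c_2 = 5.75; p_2 = 2; t_2 = 6; a_3 = 4.75; b_3 = 5; c_3 = 4.25; t_3 = 5.25; a_4 = 12.75; b_4 = 8; c_4 = 7; s_4 = 1.75; a_5 = 4.5; b_5 = 12.5; c_5 = 11.5; a_6 = 13; b_6 = 7.5; c_6 = 1; p_6 = 2.5; q_6 = 4.25; a_7 = 10; b_7 = 3.5; c_7 = 5.75; q_7 = 5.25; t_7 = 3.25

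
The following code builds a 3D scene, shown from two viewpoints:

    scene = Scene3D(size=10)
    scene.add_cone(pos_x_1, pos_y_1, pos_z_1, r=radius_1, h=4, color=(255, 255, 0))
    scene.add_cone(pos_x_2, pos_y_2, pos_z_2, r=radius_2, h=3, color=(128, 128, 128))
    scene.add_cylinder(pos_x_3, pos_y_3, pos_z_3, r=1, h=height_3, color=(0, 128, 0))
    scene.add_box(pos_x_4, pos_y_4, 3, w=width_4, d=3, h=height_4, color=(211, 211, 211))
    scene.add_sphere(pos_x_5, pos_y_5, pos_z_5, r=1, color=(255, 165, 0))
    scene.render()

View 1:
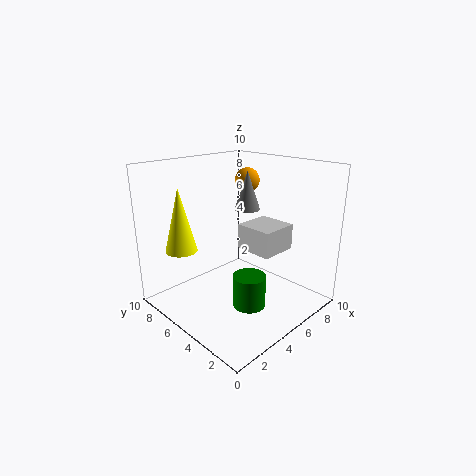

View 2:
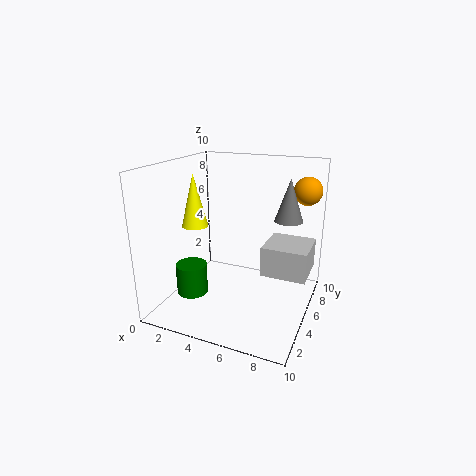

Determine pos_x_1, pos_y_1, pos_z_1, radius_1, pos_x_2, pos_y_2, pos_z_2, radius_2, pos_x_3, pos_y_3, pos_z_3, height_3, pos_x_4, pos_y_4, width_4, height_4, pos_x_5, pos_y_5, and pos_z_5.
pos_x_1 = 1, pos_y_1 = 6, pos_z_1 = 5, radius_1 = 1, pos_x_2 = 8, pos_y_2 = 7, pos_z_2 = 6, radius_2 = 1, pos_x_3 = 3, pos_y_3 = 2, pos_z_3 = 2, height_3 = 2, pos_x_4 = 7, pos_y_4 = 4, width_4 = 3, height_4 = 2, pos_x_5 = 9, pos_y_5 = 8, pos_z_5 = 8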